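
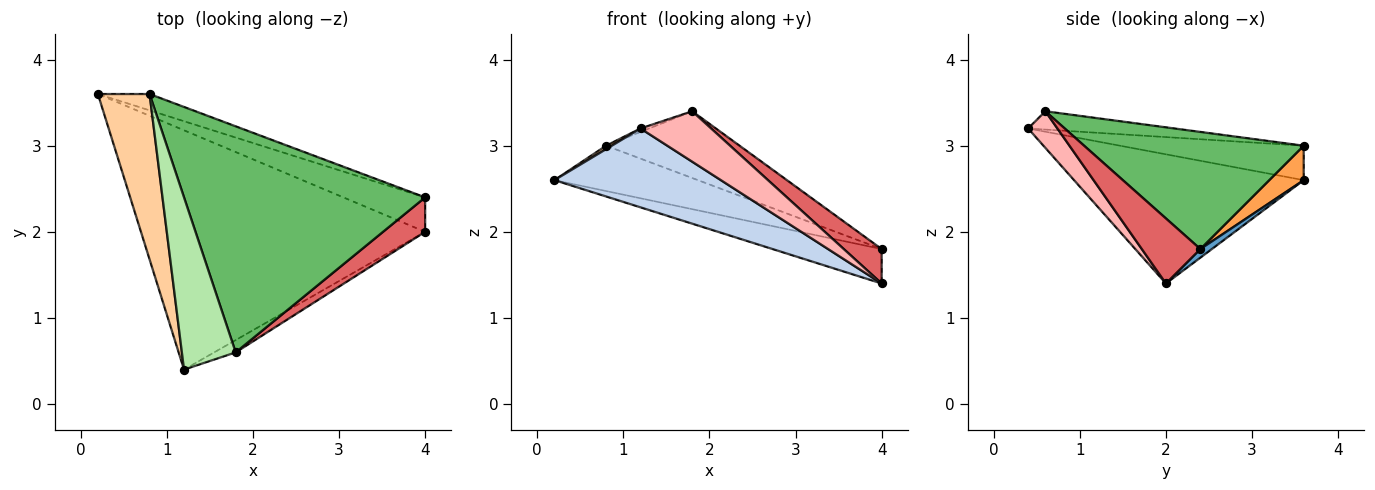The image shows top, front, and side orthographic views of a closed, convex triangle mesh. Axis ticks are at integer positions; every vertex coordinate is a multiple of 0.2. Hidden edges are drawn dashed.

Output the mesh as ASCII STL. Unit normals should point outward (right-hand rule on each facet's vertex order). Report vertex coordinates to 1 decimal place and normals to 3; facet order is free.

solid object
 facet normal 0.074 0.705 -0.705
  outer loop
   vertex 4.0 2.0 1.4
   vertex 0.2 3.6 2.6
   vertex 4.0 2.4 1.8
  endloop
 endfacet
 facet normal -0.396 -0.287 -0.872
  outer loop
   vertex 4.0 2.0 1.4
   vertex 1.2 0.4 3.2
   vertex 0.2 3.6 2.6
  endloop
 endfacet
 facet normal 0.220 0.918 -0.330
  outer loop
   vertex 0.8 3.6 3.0
   vertex 4.0 2.4 1.8
   vertex 0.2 3.6 2.6
  endloop
 endfacet
 facet normal -0.555 -0.017 0.832
  outer loop
   vertex 0.8 3.6 3.0
   vertex 0.2 3.6 2.6
   vertex 1.2 0.4 3.2
  endloop
 endfacet
 facet normal 0.422 0.257 0.869
  outer loop
   vertex 1.8 0.6 3.4
   vertex 4.0 2.4 1.8
   vertex 0.8 3.6 3.0
  endloop
 endfacet
 facet normal -0.322 0.019 0.947
  outer loop
   vertex 1.8 0.6 3.4
   vertex 0.8 3.6 3.0
   vertex 1.2 0.4 3.2
  endloop
 endfacet
 facet normal 0.738 -0.477 0.477
  outer loop
   vertex 1.8 0.6 3.4
   vertex 4.0 2.0 1.4
   vertex 4.0 2.4 1.8
  endloop
 endfacet
 facet normal 0.374 -0.901 -0.220
  outer loop
   vertex 1.8 0.6 3.4
   vertex 1.2 0.4 3.2
   vertex 4.0 2.0 1.4
  endloop
 endfacet
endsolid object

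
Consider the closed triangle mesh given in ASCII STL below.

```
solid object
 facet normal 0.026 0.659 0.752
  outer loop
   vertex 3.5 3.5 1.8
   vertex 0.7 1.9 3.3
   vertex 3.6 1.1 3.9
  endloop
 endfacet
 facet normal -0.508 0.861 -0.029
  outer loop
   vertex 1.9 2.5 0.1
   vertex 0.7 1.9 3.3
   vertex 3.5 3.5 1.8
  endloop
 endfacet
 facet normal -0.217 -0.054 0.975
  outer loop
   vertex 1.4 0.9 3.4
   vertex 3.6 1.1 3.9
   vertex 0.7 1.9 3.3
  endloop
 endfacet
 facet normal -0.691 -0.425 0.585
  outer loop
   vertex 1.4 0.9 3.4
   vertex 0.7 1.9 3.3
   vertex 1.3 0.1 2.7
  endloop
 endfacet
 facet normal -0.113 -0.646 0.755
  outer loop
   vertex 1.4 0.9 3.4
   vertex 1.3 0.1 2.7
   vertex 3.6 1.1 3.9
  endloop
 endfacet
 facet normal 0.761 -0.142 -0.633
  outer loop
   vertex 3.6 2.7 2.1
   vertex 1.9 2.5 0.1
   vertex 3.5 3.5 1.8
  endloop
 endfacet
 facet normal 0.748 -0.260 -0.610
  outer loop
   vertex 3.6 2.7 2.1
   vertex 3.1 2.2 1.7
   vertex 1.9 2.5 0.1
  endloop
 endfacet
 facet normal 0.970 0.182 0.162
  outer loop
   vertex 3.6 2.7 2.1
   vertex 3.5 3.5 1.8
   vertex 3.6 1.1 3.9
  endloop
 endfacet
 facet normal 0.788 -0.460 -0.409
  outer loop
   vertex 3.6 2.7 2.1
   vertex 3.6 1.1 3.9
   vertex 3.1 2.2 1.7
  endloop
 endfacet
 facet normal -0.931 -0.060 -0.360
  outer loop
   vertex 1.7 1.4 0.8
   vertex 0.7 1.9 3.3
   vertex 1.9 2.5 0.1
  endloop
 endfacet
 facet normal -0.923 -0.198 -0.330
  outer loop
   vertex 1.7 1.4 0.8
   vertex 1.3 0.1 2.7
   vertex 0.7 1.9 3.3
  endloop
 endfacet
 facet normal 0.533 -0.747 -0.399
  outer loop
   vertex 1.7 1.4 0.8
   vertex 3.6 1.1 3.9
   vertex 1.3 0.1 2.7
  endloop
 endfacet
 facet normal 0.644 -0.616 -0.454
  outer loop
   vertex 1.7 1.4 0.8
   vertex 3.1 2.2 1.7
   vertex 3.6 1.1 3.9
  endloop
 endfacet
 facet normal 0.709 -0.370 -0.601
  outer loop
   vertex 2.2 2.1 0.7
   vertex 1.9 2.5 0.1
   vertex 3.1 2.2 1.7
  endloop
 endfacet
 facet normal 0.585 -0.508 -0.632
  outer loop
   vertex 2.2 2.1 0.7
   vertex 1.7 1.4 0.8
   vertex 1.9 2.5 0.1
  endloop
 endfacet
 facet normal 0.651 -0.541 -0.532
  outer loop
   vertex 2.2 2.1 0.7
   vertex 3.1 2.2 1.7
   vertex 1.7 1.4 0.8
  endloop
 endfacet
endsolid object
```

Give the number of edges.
24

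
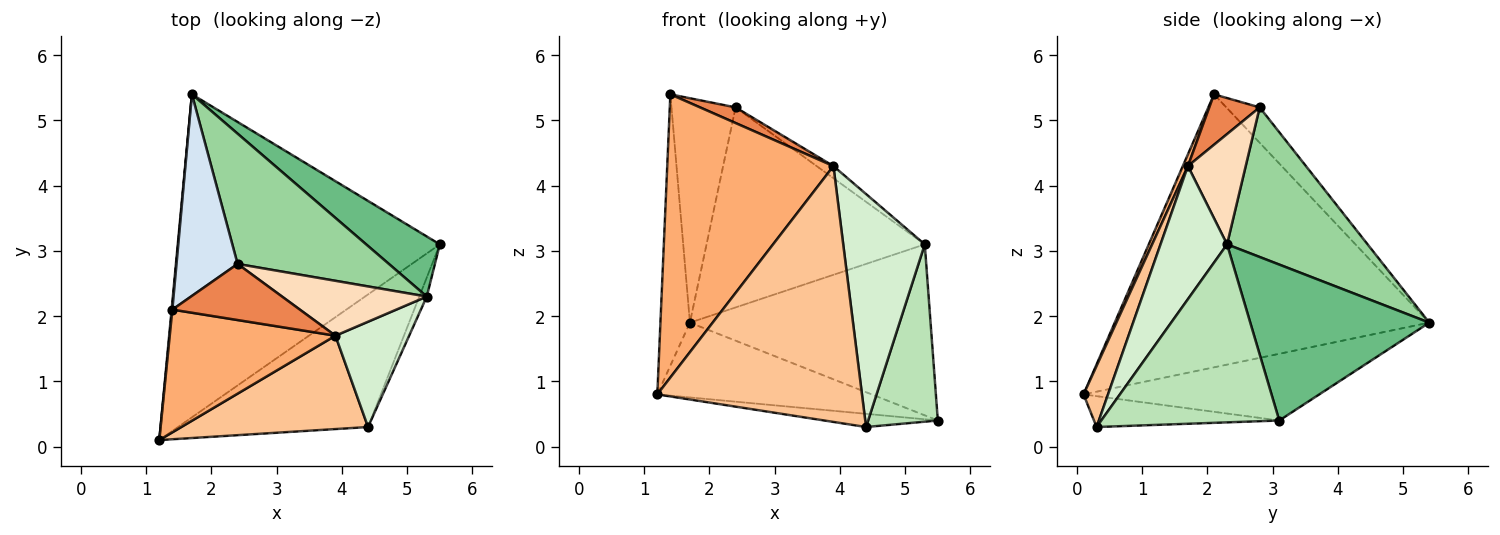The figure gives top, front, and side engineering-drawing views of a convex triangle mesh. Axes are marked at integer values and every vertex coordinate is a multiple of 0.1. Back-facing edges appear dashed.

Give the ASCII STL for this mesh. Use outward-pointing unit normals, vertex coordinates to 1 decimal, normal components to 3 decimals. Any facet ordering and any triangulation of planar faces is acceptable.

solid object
 facet normal -0.241 0.219 -0.946
  outer loop
   vertex 1.7 5.4 1.9
   vertex 5.5 3.1 0.4
   vertex 1.2 0.1 0.8
  endloop
 endfacet
 facet normal -0.996 0.093 0.003
  outer loop
   vertex 1.4 2.1 5.4
   vertex 1.7 5.4 1.9
   vertex 1.2 0.1 0.8
  endloop
 endfacet
 facet normal -0.160 0.098 -0.982
  outer loop
   vertex 4.4 0.3 0.3
   vertex 1.2 0.1 0.8
   vertex 5.5 3.1 0.4
  endloop
 endfacet
 facet normal -0.361 0.694 0.623
  outer loop
   vertex 2.4 2.8 5.2
   vertex 1.7 5.4 1.9
   vertex 1.4 2.1 5.4
  endloop
 endfacet
 facet normal 0.356 -0.251 0.900
  outer loop
   vertex 3.9 1.7 4.3
   vertex 2.4 2.8 5.2
   vertex 1.4 2.1 5.4
  endloop
 endfacet
 facet normal 0.028 -0.917 0.398
  outer loop
   vertex 3.9 1.7 4.3
   vertex 1.4 2.1 5.4
   vertex 1.2 0.1 0.8
  endloop
 endfacet
 facet normal 0.112 -0.934 0.341
  outer loop
   vertex 3.9 1.7 4.3
   vertex 1.2 0.1 0.8
   vertex 4.4 0.3 0.3
  endloop
 endfacet
 facet normal 0.597 0.173 0.783
  outer loop
   vertex 5.3 2.3 3.1
   vertex 2.4 2.8 5.2
   vertex 3.9 1.7 4.3
  endloop
 endfacet
 facet normal 0.575 0.772 0.271
  outer loop
   vertex 5.3 2.3 3.1
   vertex 5.5 3.1 0.4
   vertex 1.7 5.4 1.9
  endloop
 endfacet
 facet normal 0.475 0.737 0.480
  outer loop
   vertex 5.3 2.3 3.1
   vertex 1.7 5.4 1.9
   vertex 2.4 2.8 5.2
  endloop
 endfacet
 facet normal 0.931 -0.364 -0.039
  outer loop
   vertex 5.3 2.3 3.1
   vertex 4.4 0.3 0.3
   vertex 5.5 3.1 0.4
  endloop
 endfacet
 facet normal 0.597 -0.731 0.331
  outer loop
   vertex 5.3 2.3 3.1
   vertex 3.9 1.7 4.3
   vertex 4.4 0.3 0.3
  endloop
 endfacet
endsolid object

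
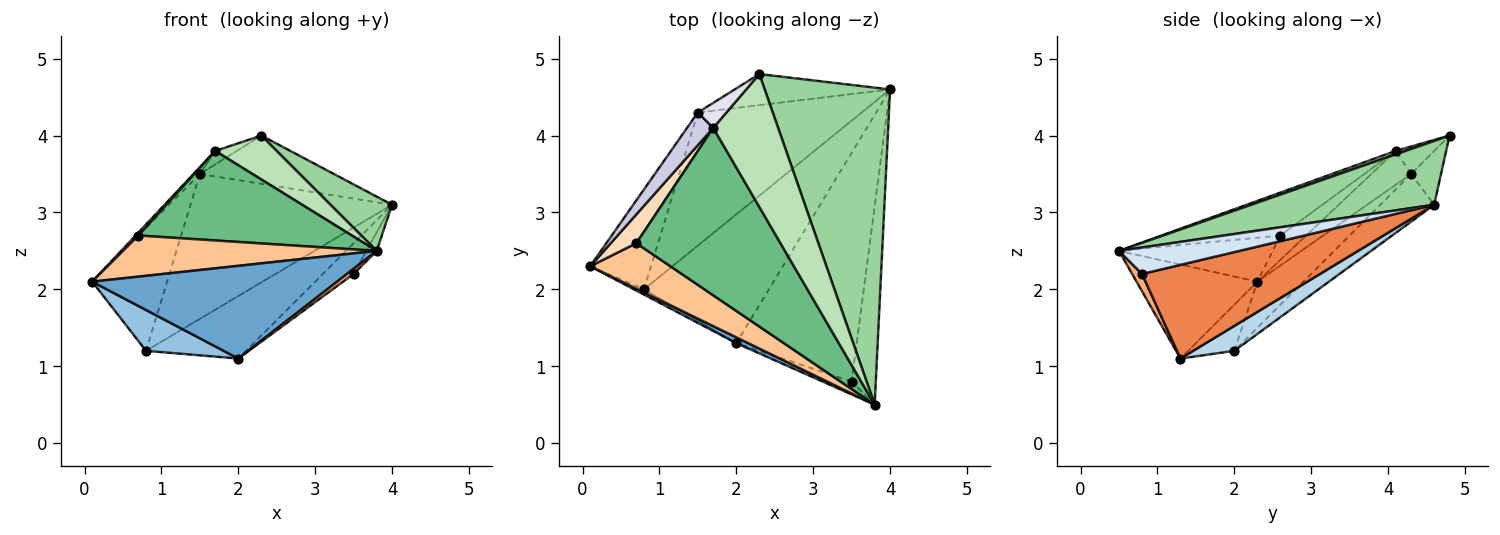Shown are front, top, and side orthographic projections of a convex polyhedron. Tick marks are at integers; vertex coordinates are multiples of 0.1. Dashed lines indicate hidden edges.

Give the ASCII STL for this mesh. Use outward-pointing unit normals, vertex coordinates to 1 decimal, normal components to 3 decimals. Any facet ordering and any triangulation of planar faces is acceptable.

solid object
 facet normal -0.442 -0.895 0.056
  outer loop
   vertex 2.0 1.3 1.1
   vertex 3.8 0.5 2.5
   vertex 0.1 2.3 2.1
  endloop
 endfacet
 facet normal -0.508 -0.855 -0.110
  outer loop
   vertex 0.8 2.0 1.2
   vertex 2.0 1.3 1.1
   vertex 0.1 2.3 2.1
  endloop
 endfacet
 facet normal 0.177 0.430 -0.886
  outer loop
   vertex 0.8 2.0 1.2
   vertex 4.0 4.6 3.1
   vertex 2.0 1.3 1.1
  endloop
 endfacet
 facet normal 0.736 0.063 -0.674
  outer loop
   vertex 3.5 0.8 2.2
   vertex 4.0 4.6 3.1
   vertex 3.8 0.5 2.5
  endloop
 endfacet
 facet normal 0.611 0.106 -0.785
  outer loop
   vertex 3.5 0.8 2.2
   vertex 2.0 1.3 1.1
   vertex 4.0 4.6 3.1
  endloop
 endfacet
 facet normal 0.487 -0.324 -0.811
  outer loop
   vertex 3.5 0.8 2.2
   vertex 3.8 0.5 2.5
   vertex 2.0 1.3 1.1
  endloop
 endfacet
 facet normal -0.377 -0.621 0.687
  outer loop
   vertex 0.7 2.6 2.7
   vertex 0.1 2.3 2.1
   vertex 3.8 0.5 2.5
  endloop
 endfacet
 facet normal -0.687 -0.072 0.723
  outer loop
   vertex 0.7 2.6 2.7
   vertex 1.7 4.1 3.8
   vertex 0.1 2.3 2.1
  endloop
 endfacet
 facet normal -0.254 -0.456 0.853
  outer loop
   vertex 0.7 2.6 2.7
   vertex 3.8 0.5 2.5
   vertex 1.7 4.1 3.8
  endloop
 endfacet
 facet normal 0.449 -0.151 0.881
  outer loop
   vertex 2.3 4.8 4.0
   vertex 3.8 0.5 2.5
   vertex 4.0 4.6 3.1
  endloop
 endfacet
 facet normal 0.050 -0.313 0.948
  outer loop
   vertex 2.3 4.8 4.0
   vertex 1.7 4.1 3.8
   vertex 3.8 0.5 2.5
  endloop
 endfacet
 facet normal -0.193 0.723 -0.664
  outer loop
   vertex 1.5 4.3 3.5
   vertex 4.0 4.6 3.1
   vertex 0.8 2.0 1.2
  endloop
 endfacet
 facet normal -0.184 0.827 -0.532
  outer loop
   vertex 1.5 4.3 3.5
   vertex 2.3 4.8 4.0
   vertex 4.0 4.6 3.1
  endloop
 endfacet
 facet normal -0.431 0.700 -0.569
  outer loop
   vertex 1.5 4.3 3.5
   vertex 0.8 2.0 1.2
   vertex 0.1 2.3 2.1
  endloop
 endfacet
 facet normal -0.785 0.125 0.607
  outer loop
   vertex 1.5 4.3 3.5
   vertex 0.1 2.3 2.1
   vertex 1.7 4.1 3.8
  endloop
 endfacet
 facet normal -0.646 0.362 0.672
  outer loop
   vertex 1.5 4.3 3.5
   vertex 1.7 4.1 3.8
   vertex 2.3 4.8 4.0
  endloop
 endfacet
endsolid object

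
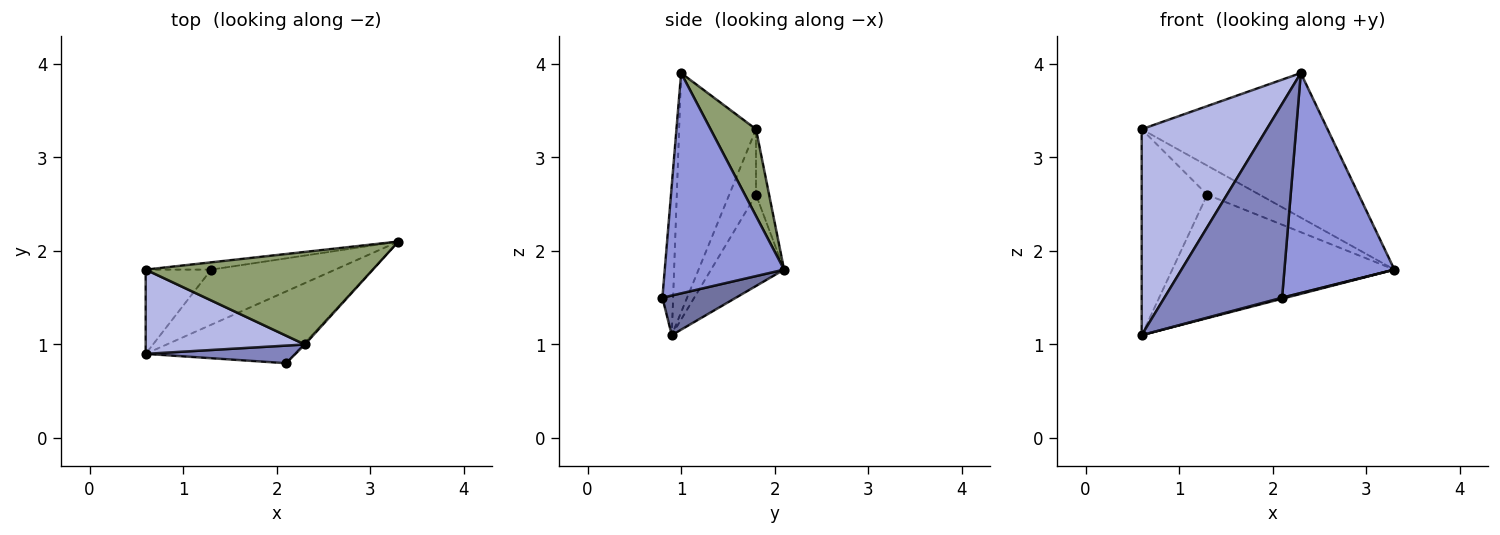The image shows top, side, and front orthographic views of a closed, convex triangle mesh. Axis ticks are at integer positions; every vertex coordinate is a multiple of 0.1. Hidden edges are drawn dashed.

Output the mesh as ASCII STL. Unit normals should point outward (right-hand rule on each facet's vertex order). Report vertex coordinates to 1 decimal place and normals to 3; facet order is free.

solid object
 facet normal 0.257 -0.014 -0.966
  outer loop
   vertex 2.1 0.8 1.5
   vertex 0.6 0.9 1.1
   vertex 3.3 2.1 1.8
  endloop
 endfacet
 facet normal -0.090 -0.992 0.090
  outer loop
   vertex 2.3 1.0 3.9
   vertex 0.6 0.9 1.1
   vertex 2.1 0.8 1.5
  endloop
 endfacet
 facet normal 0.735 -0.678 -0.005
  outer loop
   vertex 2.3 1.0 3.9
   vertex 2.1 0.8 1.5
   vertex 3.3 2.1 1.8
  endloop
 endfacet
 facet normal -0.495 -0.804 0.329
  outer loop
   vertex 0.6 1.8 3.3
   vertex 0.6 0.9 1.1
   vertex 2.3 1.0 3.9
  endloop
 endfacet
 facet normal 0.202 0.825 0.528
  outer loop
   vertex 0.6 1.8 3.3
   vertex 2.3 1.0 3.9
   vertex 3.3 2.1 1.8
  endloop
 endfacet
 facet normal -0.287 0.875 -0.391
  outer loop
   vertex 1.3 1.8 2.6
   vertex 3.3 2.1 1.8
   vertex 0.6 0.9 1.1
  endloop
 endfacet
 facet normal -0.354 0.866 -0.354
  outer loop
   vertex 1.3 1.8 2.6
   vertex 0.6 0.9 1.1
   vertex 0.6 1.8 3.3
  endloop
 endfacet
 facet normal -0.236 0.943 -0.236
  outer loop
   vertex 1.3 1.8 2.6
   vertex 0.6 1.8 3.3
   vertex 3.3 2.1 1.8
  endloop
 endfacet
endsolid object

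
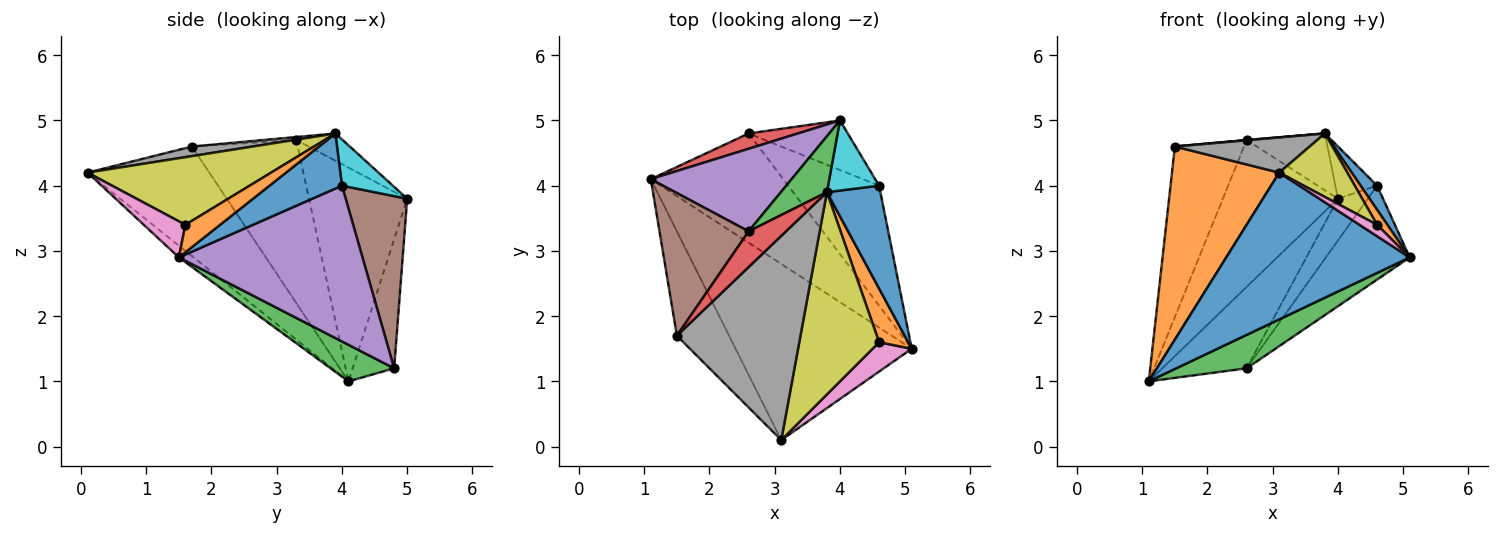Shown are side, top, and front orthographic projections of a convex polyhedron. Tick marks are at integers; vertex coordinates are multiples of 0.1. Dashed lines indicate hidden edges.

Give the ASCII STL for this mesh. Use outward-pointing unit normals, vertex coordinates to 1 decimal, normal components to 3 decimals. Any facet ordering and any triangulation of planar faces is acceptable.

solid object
 facet normal -0.051 -0.639 -0.767
  outer loop
   vertex 3.1 0.1 4.2
   vertex 1.1 4.1 1.0
   vertex 5.1 1.5 2.9
  endloop
 endfacet
 facet normal -0.707 -0.622 -0.336
  outer loop
   vertex 1.5 1.7 4.6
   vertex 1.1 4.1 1.0
   vertex 3.1 0.1 4.2
  endloop
 endfacet
 facet normal 0.255 -0.283 -0.925
  outer loop
   vertex 2.6 4.8 1.2
   vertex 5.1 1.5 2.9
   vertex 1.1 4.1 1.0
  endloop
 endfacet
 facet normal -0.435 0.885 0.166
  outer loop
   vertex 2.6 4.8 1.2
   vertex 1.1 4.1 1.0
   vertex 4.0 5.0 3.8
  endloop
 endfacet
 facet normal 0.803 0.367 -0.469
  outer loop
   vertex 4.6 4.0 4.0
   vertex 5.1 1.5 2.9
   vertex 2.6 4.8 1.2
  endloop
 endfacet
 facet normal 0.799 0.387 -0.460
  outer loop
   vertex 4.6 4.0 4.0
   vertex 2.6 4.8 1.2
   vertex 4.0 5.0 3.8
  endloop
 endfacet
 facet normal 0.652 -0.275 0.707
  outer loop
   vertex 4.6 1.6 3.4
   vertex 3.1 0.1 4.2
   vertex 5.1 1.5 2.9
  endloop
 endfacet
 facet normal 0.076 -0.169 0.983
  outer loop
   vertex 3.8 3.9 4.8
   vertex 1.5 1.7 4.6
   vertex 3.1 0.1 4.2
  endloop
 endfacet
 facet normal 0.629 -0.233 0.742
  outer loop
   vertex 3.8 3.9 4.8
   vertex 3.1 0.1 4.2
   vertex 4.6 1.6 3.4
  endloop
 endfacet
 facet normal 0.588 0.483 0.649
  outer loop
   vertex 3.8 3.9 4.8
   vertex 4.6 4.0 4.0
   vertex 4.0 5.0 3.8
  endloop
 endfacet
 facet normal 0.708 -0.161 0.688
  outer loop
   vertex 3.8 3.9 4.8
   vertex 5.1 1.5 2.9
   vertex 4.6 4.0 4.0
  endloop
 endfacet
 facet normal 0.673 -0.200 0.713
  outer loop
   vertex 3.8 3.9 4.8
   vertex 4.6 1.6 3.4
   vertex 5.1 1.5 2.9
  endloop
 endfacet
 facet normal -0.383 0.658 0.648
  outer loop
   vertex 2.6 3.3 4.7
   vertex 3.8 3.9 4.8
   vertex 4.0 5.0 3.8
  endloop
 endfacet
 facet normal -0.079 -0.008 0.997
  outer loop
   vertex 2.6 3.3 4.7
   vertex 1.5 1.7 4.6
   vertex 3.8 3.9 4.8
  endloop
 endfacet
 facet normal -0.597 0.700 0.393
  outer loop
   vertex 2.6 3.3 4.7
   vertex 4.0 5.0 3.8
   vertex 1.1 4.1 1.0
  endloop
 endfacet
 facet normal -0.761 0.497 0.416
  outer loop
   vertex 2.6 3.3 4.7
   vertex 1.1 4.1 1.0
   vertex 1.5 1.7 4.6
  endloop
 endfacet
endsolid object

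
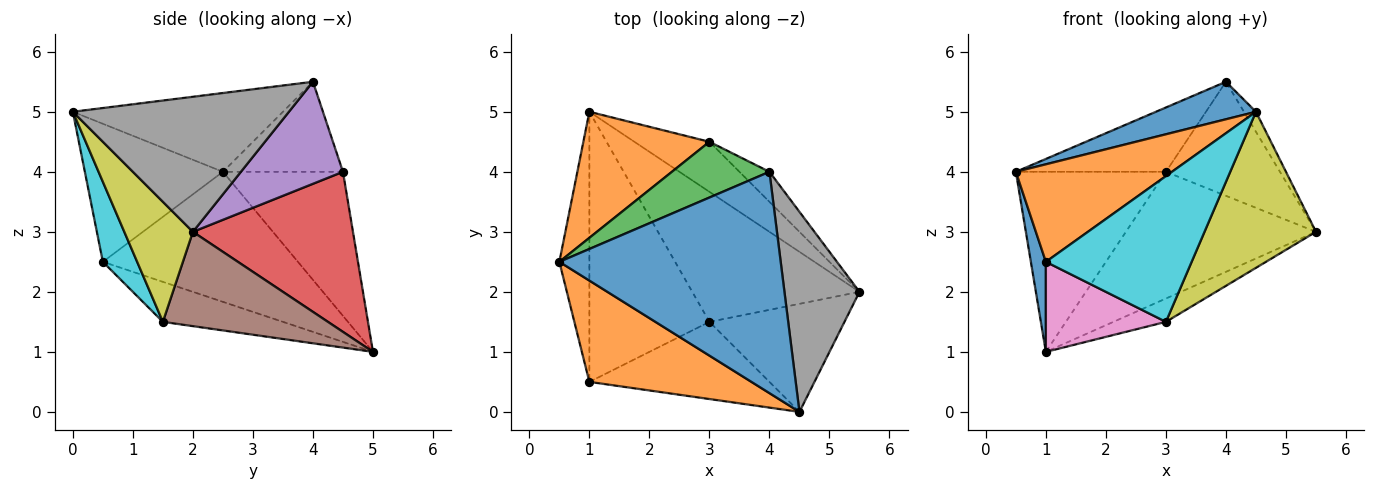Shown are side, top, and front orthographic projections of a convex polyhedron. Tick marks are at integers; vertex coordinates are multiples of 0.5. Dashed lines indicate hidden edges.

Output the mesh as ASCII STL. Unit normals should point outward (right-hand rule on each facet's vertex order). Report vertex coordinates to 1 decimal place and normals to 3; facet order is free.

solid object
 facet normal -0.972 -0.075 -0.224
  outer loop
   vertex 1.0 0.5 2.5
   vertex 0.5 2.5 4.0
   vertex 1.0 5.0 1.0
  endloop
 endfacet
 facet normal -0.548 0.685 0.480
  outer loop
   vertex 3.0 4.5 4.0
   vertex 1.0 5.0 1.0
   vertex 0.5 2.5 4.0
  endloop
 endfacet
 facet normal -0.517 0.647 0.560
  outer loop
   vertex 3.0 4.5 4.0
   vertex 0.5 2.5 4.0
   vertex 4.0 4.0 5.5
  endloop
 endfacet
 facet normal 0.617 0.732 -0.289
  outer loop
   vertex 3.0 4.5 4.0
   vertex 5.5 2.0 3.0
   vertex 1.0 5.0 1.0
  endloop
 endfacet
 facet normal 0.654 0.731 -0.192
  outer loop
   vertex 3.0 4.5 4.0
   vertex 4.0 4.0 5.5
   vertex 5.5 2.0 3.0
  endloop
 endfacet
 facet normal 0.485 0.154 -0.861
  outer loop
   vertex 3.0 1.5 1.5
   vertex 1.0 5.0 1.0
   vertex 5.5 2.0 3.0
  endloop
 endfacet
 facet normal -0.302 -0.302 -0.905
  outer loop
   vertex 3.0 1.5 1.5
   vertex 1.0 0.5 2.5
   vertex 1.0 5.0 1.0
  endloop
 endfacet
 facet normal 0.873 0.049 0.485
  outer loop
   vertex 4.5 0.0 5.0
   vertex 5.5 2.0 3.0
   vertex 4.0 4.0 5.5
  endloop
 endfacet
 facet normal 0.451 -0.734 -0.508
  outer loop
   vertex 4.5 0.0 5.0
   vertex 3.0 1.5 1.5
   vertex 5.5 2.0 3.0
  endloop
 endfacet
 facet normal 0.204 -0.865 -0.458
  outer loop
   vertex 4.5 0.0 5.0
   vertex 1.0 0.5 2.5
   vertex 3.0 1.5 1.5
  endloop
 endfacet
 facet normal -0.331 -0.158 0.930
  outer loop
   vertex 4.5 0.0 5.0
   vertex 4.0 4.0 5.5
   vertex 0.5 2.5 4.0
  endloop
 endfacet
 facet normal -0.523 -0.591 0.614
  outer loop
   vertex 4.5 0.0 5.0
   vertex 0.5 2.5 4.0
   vertex 1.0 0.5 2.5
  endloop
 endfacet
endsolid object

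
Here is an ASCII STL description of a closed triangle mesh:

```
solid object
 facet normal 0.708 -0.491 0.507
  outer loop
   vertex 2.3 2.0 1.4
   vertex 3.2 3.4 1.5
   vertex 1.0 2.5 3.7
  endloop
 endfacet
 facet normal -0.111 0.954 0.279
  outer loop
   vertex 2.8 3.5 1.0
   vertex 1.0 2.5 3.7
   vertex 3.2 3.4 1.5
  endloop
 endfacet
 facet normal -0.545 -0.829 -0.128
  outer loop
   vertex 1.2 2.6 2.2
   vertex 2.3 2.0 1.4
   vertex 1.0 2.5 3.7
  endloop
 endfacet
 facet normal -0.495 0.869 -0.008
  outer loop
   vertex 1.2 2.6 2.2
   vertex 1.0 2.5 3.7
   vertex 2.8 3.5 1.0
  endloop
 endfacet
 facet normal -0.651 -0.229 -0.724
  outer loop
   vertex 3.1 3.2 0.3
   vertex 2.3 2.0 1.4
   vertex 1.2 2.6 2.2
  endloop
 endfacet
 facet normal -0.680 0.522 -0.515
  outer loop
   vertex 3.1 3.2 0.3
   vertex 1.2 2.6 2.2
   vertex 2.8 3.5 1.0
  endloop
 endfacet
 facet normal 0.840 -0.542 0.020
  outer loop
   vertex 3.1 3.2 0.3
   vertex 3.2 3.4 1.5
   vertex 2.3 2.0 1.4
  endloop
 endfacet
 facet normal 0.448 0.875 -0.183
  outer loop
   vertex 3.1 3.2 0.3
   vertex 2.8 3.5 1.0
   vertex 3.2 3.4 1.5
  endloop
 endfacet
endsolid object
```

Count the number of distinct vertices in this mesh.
6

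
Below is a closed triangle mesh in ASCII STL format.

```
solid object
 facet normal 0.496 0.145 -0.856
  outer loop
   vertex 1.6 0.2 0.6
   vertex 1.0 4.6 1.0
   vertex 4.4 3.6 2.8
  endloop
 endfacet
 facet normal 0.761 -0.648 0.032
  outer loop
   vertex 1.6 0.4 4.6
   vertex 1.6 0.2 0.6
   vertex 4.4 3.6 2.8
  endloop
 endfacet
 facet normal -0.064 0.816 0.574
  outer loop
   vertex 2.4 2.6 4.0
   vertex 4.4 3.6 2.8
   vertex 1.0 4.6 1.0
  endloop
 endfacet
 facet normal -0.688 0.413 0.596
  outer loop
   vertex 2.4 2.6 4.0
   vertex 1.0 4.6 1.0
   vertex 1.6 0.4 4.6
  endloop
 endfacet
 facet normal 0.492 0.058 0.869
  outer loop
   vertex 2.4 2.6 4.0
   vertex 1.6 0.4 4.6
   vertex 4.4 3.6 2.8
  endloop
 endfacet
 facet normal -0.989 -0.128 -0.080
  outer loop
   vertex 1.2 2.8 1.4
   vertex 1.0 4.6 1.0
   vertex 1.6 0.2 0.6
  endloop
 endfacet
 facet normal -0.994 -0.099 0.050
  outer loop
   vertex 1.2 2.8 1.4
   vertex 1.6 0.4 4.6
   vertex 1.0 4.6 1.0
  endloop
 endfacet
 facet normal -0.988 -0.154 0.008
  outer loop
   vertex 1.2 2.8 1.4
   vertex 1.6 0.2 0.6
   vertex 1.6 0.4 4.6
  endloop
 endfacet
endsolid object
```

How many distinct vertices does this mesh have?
6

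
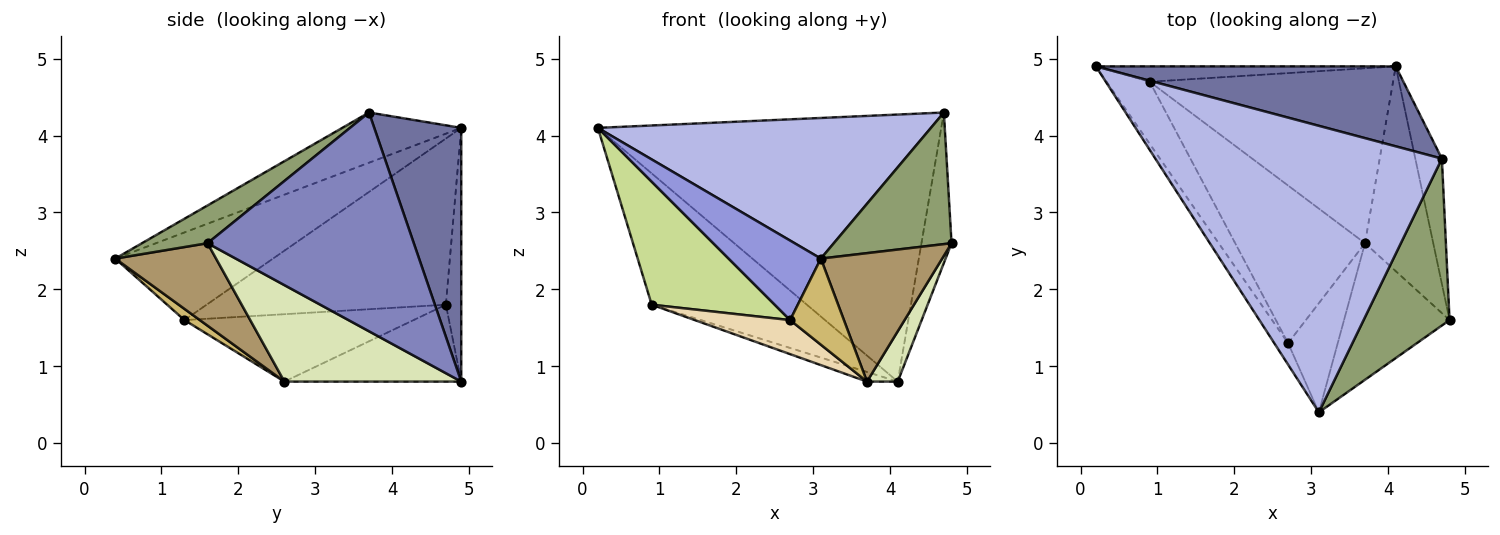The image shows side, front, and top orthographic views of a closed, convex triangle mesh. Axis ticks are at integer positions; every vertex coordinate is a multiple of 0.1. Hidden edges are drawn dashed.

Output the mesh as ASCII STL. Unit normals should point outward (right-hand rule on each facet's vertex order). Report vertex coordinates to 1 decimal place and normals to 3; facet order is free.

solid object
 facet normal 0.236 0.931 0.279
  outer loop
   vertex 4.7 3.7 4.3
   vertex 4.1 4.9 0.8
   vertex 0.2 4.9 4.1
  endloop
 endfacet
 facet normal 0.982 0.143 -0.119
  outer loop
   vertex 4.7 3.7 4.3
   vertex 4.8 1.6 2.6
   vertex 4.1 4.9 0.8
  endloop
 endfacet
 facet normal -0.855 -0.500 -0.135
  outer loop
   vertex 3.1 0.4 2.4
   vertex 0.2 4.9 4.1
   vertex 2.7 1.3 1.6
  endloop
 endfacet
 facet normal -0.155 -0.435 0.887
  outer loop
   vertex 3.1 0.4 2.4
   vertex 4.7 3.7 4.3
   vertex 0.2 4.9 4.1
  endloop
 endfacet
 facet normal 0.326 -0.585 0.742
  outer loop
   vertex 3.1 0.4 2.4
   vertex 4.8 1.6 2.6
   vertex 4.7 3.7 4.3
  endloop
 endfacet
 facet normal -0.098 0.988 -0.116
  outer loop
   vertex 0.9 4.7 1.8
   vertex 0.2 4.9 4.1
   vertex 4.1 4.9 0.8
  endloop
 endfacet
 facet normal -0.867 -0.446 -0.225
  outer loop
   vertex 0.9 4.7 1.8
   vertex 2.7 1.3 1.6
   vertex 0.2 4.9 4.1
  endloop
 endfacet
 facet normal 0.808 -0.141 -0.572
  outer loop
   vertex 3.7 2.6 0.8
   vertex 4.1 4.9 0.8
   vertex 4.8 1.6 2.6
  endloop
 endfacet
 facet normal 0.495 -0.595 -0.633
  outer loop
   vertex 3.7 2.6 0.8
   vertex 4.8 1.6 2.6
   vertex 3.1 0.4 2.4
  endloop
 endfacet
 facet normal 0.174 -0.610 -0.773
  outer loop
   vertex 3.7 2.6 0.8
   vertex 3.1 0.4 2.4
   vertex 2.7 1.3 1.6
  endloop
 endfacet
 facet normal -0.301 0.052 -0.952
  outer loop
   vertex 3.7 2.6 0.8
   vertex 0.9 4.7 1.8
   vertex 4.1 4.9 0.8
  endloop
 endfacet
 facet normal -0.453 -0.188 -0.872
  outer loop
   vertex 3.7 2.6 0.8
   vertex 2.7 1.3 1.6
   vertex 0.9 4.7 1.8
  endloop
 endfacet
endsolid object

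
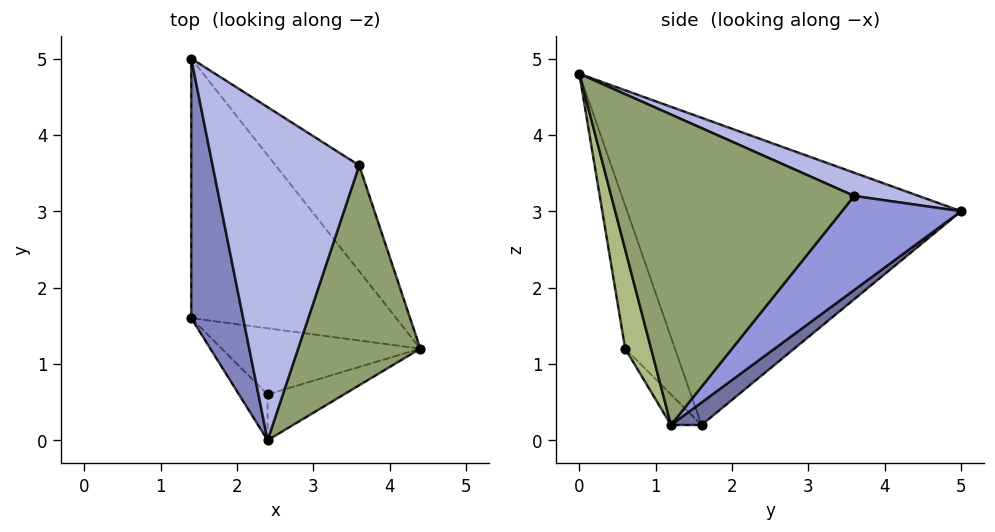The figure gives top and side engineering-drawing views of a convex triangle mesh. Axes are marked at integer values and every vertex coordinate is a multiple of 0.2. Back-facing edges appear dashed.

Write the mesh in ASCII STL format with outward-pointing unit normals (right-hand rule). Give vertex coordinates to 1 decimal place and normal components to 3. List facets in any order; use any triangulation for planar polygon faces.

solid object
 facet normal 0.084 0.633 -0.769
  outer loop
   vertex 1.4 1.6 0.2
   vertex 1.4 5.0 3.0
   vertex 4.4 1.2 0.2
  endloop
 endfacet
 facet normal -0.977 -0.136 0.165
  outer loop
   vertex 1.4 1.6 0.2
   vertex 2.4 0.0 4.8
   vertex 1.4 5.0 3.0
  endloop
 endfacet
 facet normal 0.508 0.734 -0.451
  outer loop
   vertex 3.6 3.6 3.2
   vertex 4.4 1.2 0.2
   vertex 1.4 5.0 3.0
  endloop
 endfacet
 facet normal 0.146 0.361 0.921
  outer loop
   vertex 3.6 3.6 3.2
   vertex 1.4 5.0 3.0
   vertex 2.4 0.0 4.8
  endloop
 endfacet
 facet normal 0.921 -0.146 0.362
  outer loop
   vertex 3.6 3.6 3.2
   vertex 2.4 0.0 4.8
   vertex 4.4 1.2 0.2
  endloop
 endfacet
 facet normal 0.209 -0.965 -0.161
  outer loop
   vertex 2.4 0.6 1.2
   vertex 4.4 1.2 0.2
   vertex 2.4 0.0 4.8
  endloop
 endfacet
 facet normal -0.100 -0.752 -0.652
  outer loop
   vertex 2.4 0.6 1.2
   vertex 1.4 1.6 0.2
   vertex 4.4 1.2 0.2
  endloop
 endfacet
 facet normal -0.635 -0.762 -0.127
  outer loop
   vertex 2.4 0.6 1.2
   vertex 2.4 0.0 4.8
   vertex 1.4 1.6 0.2
  endloop
 endfacet
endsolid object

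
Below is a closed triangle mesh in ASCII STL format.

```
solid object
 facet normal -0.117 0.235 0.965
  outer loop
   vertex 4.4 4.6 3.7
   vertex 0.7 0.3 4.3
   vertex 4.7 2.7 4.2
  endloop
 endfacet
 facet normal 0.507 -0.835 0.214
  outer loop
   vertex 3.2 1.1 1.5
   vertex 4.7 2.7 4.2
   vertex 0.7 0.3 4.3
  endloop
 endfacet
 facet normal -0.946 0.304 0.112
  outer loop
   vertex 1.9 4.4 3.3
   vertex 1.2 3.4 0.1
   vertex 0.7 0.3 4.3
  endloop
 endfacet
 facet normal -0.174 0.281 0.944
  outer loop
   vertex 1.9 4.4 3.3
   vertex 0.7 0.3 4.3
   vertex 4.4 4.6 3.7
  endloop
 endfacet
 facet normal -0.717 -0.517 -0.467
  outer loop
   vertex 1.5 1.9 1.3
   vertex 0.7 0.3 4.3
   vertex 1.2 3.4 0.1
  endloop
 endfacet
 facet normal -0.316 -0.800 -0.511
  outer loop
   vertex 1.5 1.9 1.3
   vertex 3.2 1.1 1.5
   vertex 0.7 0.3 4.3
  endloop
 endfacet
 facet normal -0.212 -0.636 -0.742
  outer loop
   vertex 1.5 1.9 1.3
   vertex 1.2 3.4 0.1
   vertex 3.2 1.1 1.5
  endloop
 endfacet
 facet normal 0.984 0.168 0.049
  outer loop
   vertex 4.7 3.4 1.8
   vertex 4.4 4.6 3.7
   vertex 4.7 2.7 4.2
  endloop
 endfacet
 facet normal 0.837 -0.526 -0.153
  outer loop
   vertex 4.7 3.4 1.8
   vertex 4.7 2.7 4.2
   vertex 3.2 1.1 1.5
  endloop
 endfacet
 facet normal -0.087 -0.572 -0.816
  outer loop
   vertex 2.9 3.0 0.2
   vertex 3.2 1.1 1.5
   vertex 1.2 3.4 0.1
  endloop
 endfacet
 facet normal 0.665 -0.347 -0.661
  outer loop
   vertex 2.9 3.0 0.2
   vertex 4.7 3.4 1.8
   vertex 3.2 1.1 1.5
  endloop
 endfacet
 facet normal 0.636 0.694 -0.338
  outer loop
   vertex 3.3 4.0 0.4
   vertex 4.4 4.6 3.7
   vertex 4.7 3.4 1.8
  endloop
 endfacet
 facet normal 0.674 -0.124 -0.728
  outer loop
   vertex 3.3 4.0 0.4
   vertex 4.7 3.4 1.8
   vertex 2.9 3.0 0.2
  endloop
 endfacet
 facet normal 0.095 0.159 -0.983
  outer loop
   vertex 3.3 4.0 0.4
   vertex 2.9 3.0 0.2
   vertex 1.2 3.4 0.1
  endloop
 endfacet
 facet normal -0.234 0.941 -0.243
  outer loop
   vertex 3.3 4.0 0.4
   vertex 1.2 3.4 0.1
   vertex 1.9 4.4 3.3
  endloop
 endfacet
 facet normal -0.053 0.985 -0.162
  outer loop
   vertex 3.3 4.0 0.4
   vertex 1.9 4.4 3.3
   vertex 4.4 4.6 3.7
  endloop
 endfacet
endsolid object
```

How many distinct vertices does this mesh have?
10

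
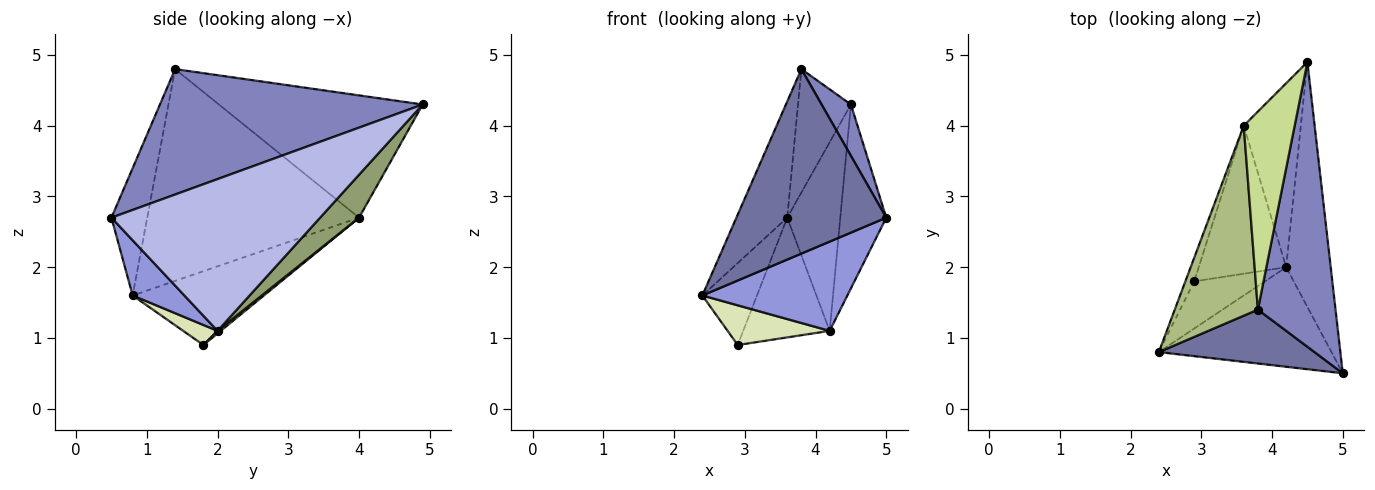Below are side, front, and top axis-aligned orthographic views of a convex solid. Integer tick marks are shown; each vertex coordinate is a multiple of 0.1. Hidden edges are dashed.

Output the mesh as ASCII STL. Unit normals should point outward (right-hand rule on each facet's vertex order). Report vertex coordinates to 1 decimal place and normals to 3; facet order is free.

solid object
 facet normal -0.224 -0.936 0.273
  outer loop
   vertex 3.8 1.4 4.8
   vertex 2.4 0.8 1.6
   vertex 5.0 0.5 2.7
  endloop
 endfacet
 facet normal 0.846 -0.094 0.524
  outer loop
   vertex 3.8 1.4 4.8
   vertex 5.0 0.5 2.7
   vertex 4.5 4.9 4.3
  endloop
 endfacet
 facet normal 0.232 -0.649 -0.724
  outer loop
   vertex 4.2 2.0 1.1
   vertex 5.0 0.5 2.7
   vertex 2.4 0.8 1.6
  endloop
 endfacet
 facet normal 0.939 0.207 -0.275
  outer loop
   vertex 4.2 2.0 1.1
   vertex 4.5 4.9 4.3
   vertex 5.0 0.5 2.7
  endloop
 endfacet
 facet normal 0.465 0.634 -0.618
  outer loop
   vertex 3.6 4.0 2.7
   vertex 4.5 4.9 4.3
   vertex 4.2 2.0 1.1
  endloop
 endfacet
 facet normal -0.908 0.218 0.357
  outer loop
   vertex 3.6 4.0 2.7
   vertex 2.4 0.8 1.6
   vertex 3.8 1.4 4.8
  endloop
 endfacet
 facet normal -0.898 0.233 0.374
  outer loop
   vertex 3.6 4.0 2.7
   vertex 3.8 1.4 4.8
   vertex 4.5 4.9 4.3
  endloop
 endfacet
 facet normal 0.212 -0.629 -0.748
  outer loop
   vertex 2.9 1.8 0.9
   vertex 4.2 2.0 1.1
   vertex 2.4 0.8 1.6
  endloop
 endfacet
 facet normal -0.918 0.382 -0.110
  outer loop
   vertex 2.9 1.8 0.9
   vertex 2.4 0.8 1.6
   vertex 3.6 4.0 2.7
  endloop
 endfacet
 facet normal 0.023 0.629 -0.777
  outer loop
   vertex 2.9 1.8 0.9
   vertex 3.6 4.0 2.7
   vertex 4.2 2.0 1.1
  endloop
 endfacet
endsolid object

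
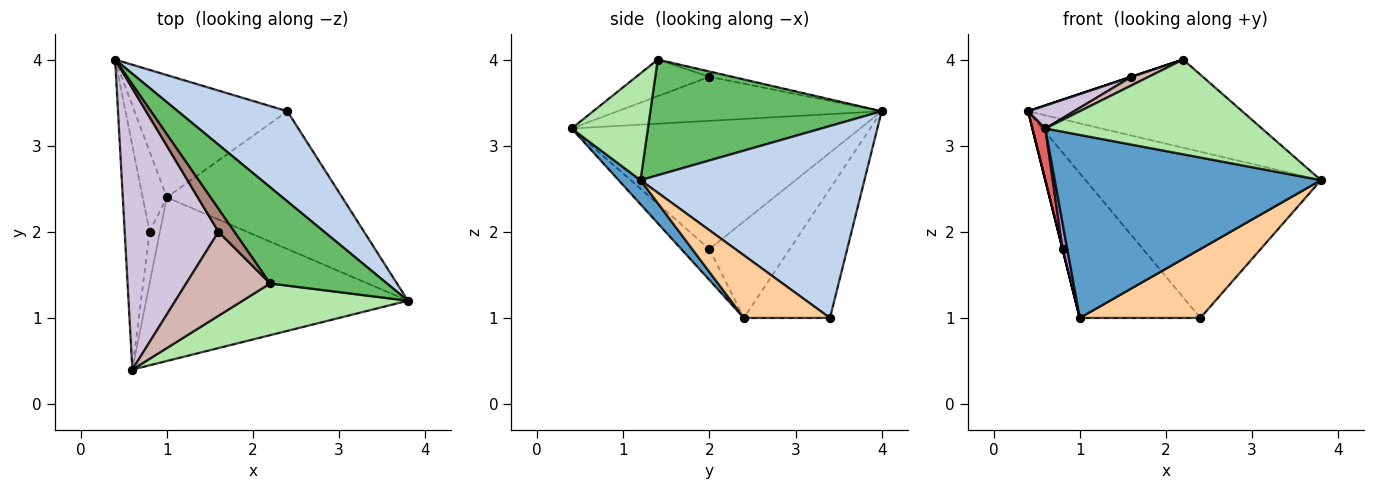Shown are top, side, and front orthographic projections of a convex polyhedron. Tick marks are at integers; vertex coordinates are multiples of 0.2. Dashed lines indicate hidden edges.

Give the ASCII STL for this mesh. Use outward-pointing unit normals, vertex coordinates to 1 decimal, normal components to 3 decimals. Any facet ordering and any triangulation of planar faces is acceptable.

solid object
 facet normal 0.061 -0.744 -0.665
  outer loop
   vertex 1.0 2.4 1.0
   vertex 3.8 1.2 2.6
   vertex 0.6 0.4 3.2
  endloop
 endfacet
 facet normal 0.641 0.674 0.366
  outer loop
   vertex 2.4 3.4 1.0
   vertex 0.4 4.0 3.4
   vertex 3.8 1.2 2.6
  endloop
 endfacet
 facet normal -0.479 0.670 -0.567
  outer loop
   vertex 2.4 3.4 1.0
   vertex 1.0 2.4 1.0
   vertex 0.4 4.0 3.4
  endloop
 endfacet
 facet normal 0.304 -0.426 -0.852
  outer loop
   vertex 2.4 3.4 1.0
   vertex 3.8 1.2 2.6
   vertex 1.0 2.4 1.0
  endloop
 endfacet
 facet normal 0.589 0.546 0.596
  outer loop
   vertex 2.2 1.4 4.0
   vertex 3.8 1.2 2.6
   vertex 0.4 4.0 3.4
  endloop
 endfacet
 facet normal 0.295 -0.839 0.457
  outer loop
   vertex 2.2 1.4 4.0
   vertex 0.6 0.4 3.2
   vertex 3.8 1.2 2.6
  endloop
 endfacet
 facet normal -0.981 -0.044 -0.190
  outer loop
   vertex 0.8 2.0 1.8
   vertex 0.6 0.4 3.2
   vertex 0.4 4.0 3.4
  endloop
 endfacet
 facet normal -0.970 0.000 -0.243
  outer loop
   vertex 0.8 2.0 1.8
   vertex 0.4 4.0 3.4
   vertex 1.0 2.4 1.0
  endloop
 endfacet
 facet normal -0.937 -0.156 -0.312
  outer loop
   vertex 0.8 2.0 1.8
   vertex 1.0 2.4 1.0
   vertex 0.6 0.4 3.2
  endloop
 endfacet
 facet normal -0.424 -0.074 0.903
  outer loop
   vertex 1.6 2.0 3.8
   vertex 0.4 4.0 3.4
   vertex 0.6 0.4 3.2
  endloop
 endfacet
 facet normal -0.316 0.000 0.949
  outer loop
   vertex 1.6 2.0 3.8
   vertex 2.2 1.4 4.0
   vertex 0.4 4.0 3.4
  endloop
 endfacet
 facet normal -0.398 -0.094 0.913
  outer loop
   vertex 1.6 2.0 3.8
   vertex 0.6 0.4 3.2
   vertex 2.2 1.4 4.0
  endloop
 endfacet
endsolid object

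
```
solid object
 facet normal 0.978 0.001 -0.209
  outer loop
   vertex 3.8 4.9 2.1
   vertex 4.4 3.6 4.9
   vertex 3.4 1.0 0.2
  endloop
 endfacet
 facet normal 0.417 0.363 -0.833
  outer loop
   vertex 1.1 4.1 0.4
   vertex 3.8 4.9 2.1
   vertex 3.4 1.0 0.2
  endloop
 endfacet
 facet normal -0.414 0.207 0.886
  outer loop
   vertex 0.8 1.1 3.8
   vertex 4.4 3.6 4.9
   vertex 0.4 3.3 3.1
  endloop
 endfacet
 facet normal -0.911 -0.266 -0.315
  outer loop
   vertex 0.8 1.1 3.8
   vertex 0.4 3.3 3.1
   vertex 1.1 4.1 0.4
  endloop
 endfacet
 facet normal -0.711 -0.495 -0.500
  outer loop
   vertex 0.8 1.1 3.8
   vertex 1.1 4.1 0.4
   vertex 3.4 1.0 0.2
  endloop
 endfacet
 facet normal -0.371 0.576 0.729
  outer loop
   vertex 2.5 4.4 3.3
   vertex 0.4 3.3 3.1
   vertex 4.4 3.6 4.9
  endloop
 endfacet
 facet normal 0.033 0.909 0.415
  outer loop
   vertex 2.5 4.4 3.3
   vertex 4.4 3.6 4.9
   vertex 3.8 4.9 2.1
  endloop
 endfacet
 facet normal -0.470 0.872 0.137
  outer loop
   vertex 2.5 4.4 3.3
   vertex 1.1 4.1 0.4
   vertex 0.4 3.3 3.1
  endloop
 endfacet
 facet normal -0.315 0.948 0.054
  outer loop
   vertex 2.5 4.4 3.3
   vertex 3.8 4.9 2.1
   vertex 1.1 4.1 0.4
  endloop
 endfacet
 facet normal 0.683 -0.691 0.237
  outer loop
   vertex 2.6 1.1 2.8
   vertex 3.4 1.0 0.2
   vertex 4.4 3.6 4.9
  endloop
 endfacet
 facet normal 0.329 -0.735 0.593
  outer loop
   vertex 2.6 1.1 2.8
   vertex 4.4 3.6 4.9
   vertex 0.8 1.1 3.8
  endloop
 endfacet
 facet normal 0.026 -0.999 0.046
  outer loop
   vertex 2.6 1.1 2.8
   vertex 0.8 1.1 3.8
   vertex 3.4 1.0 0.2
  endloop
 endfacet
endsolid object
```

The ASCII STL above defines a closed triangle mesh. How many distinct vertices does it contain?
8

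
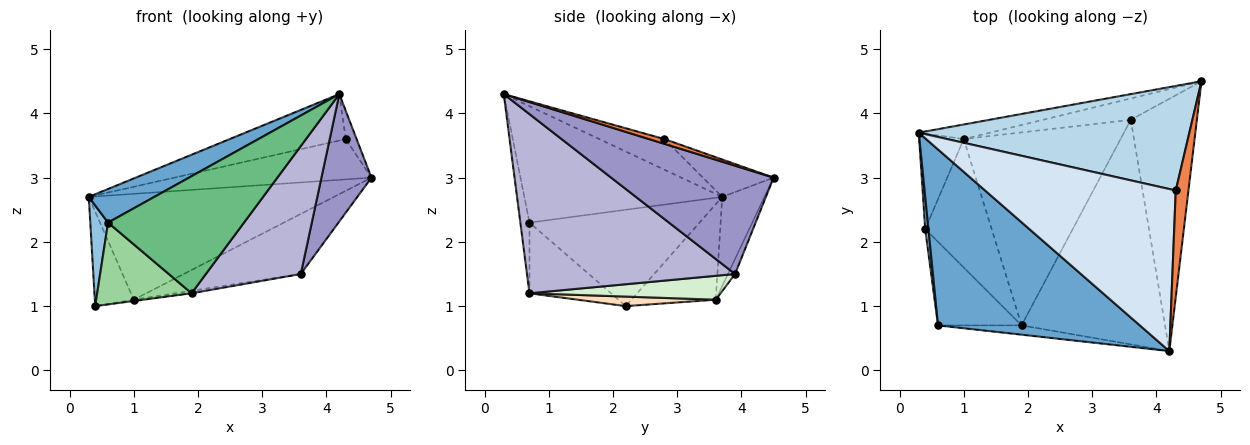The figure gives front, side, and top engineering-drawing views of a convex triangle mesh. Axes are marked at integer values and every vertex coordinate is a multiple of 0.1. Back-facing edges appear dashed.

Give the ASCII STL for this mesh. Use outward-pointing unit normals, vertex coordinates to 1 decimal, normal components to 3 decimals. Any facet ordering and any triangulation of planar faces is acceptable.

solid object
 facet normal -0.493 -0.163 0.855
  outer loop
   vertex 0.6 0.7 2.3
   vertex 4.2 0.3 4.3
   vertex 0.3 3.7 2.7
  endloop
 endfacet
 facet normal -0.994 -0.104 0.033
  outer loop
   vertex 0.6 0.7 2.3
   vertex 0.3 3.7 2.7
   vertex 0.4 2.2 1.0
  endloop
 endfacet
 facet normal -0.128 0.357 0.925
  outer loop
   vertex 4.3 2.8 3.6
   vertex 4.7 4.5 3.0
   vertex 0.3 3.7 2.7
  endloop
 endfacet
 facet normal -0.153 0.272 0.950
  outer loop
   vertex 4.3 2.8 3.6
   vertex 0.3 3.7 2.7
   vertex 4.2 0.3 4.3
  endloop
 endfacet
 facet normal 0.340 0.241 0.909
  outer loop
   vertex 4.3 2.8 3.6
   vertex 4.2 0.3 4.3
   vertex 4.7 4.5 3.0
  endloop
 endfacet
 facet normal -0.168 0.976 -0.135
  outer loop
   vertex 1.0 3.6 1.1
   vertex 0.3 3.7 2.7
   vertex 4.7 4.5 3.0
  endloop
 endfacet
 facet normal -0.836 0.386 -0.390
  outer loop
   vertex 1.0 3.6 1.1
   vertex 0.4 2.2 1.0
   vertex 0.3 3.7 2.7
  endloop
 endfacet
 facet normal 0.142 0.010 -0.990
  outer loop
   vertex 1.9 0.7 1.2
   vertex 0.4 2.2 1.0
   vertex 1.0 3.6 1.1
  endloop
 endfacet
 facet normal -0.067 -0.995 -0.079
  outer loop
   vertex 1.9 0.7 1.2
   vertex 4.2 0.3 4.3
   vertex 0.6 0.7 2.3
  endloop
 endfacet
 facet normal -0.517 -0.599 -0.611
  outer loop
   vertex 1.9 0.7 1.2
   vertex 0.6 0.7 2.3
   vertex 0.4 2.2 1.0
  endloop
 endfacet
 facet normal -0.057 0.941 -0.334
  outer loop
   vertex 3.6 3.9 1.5
   vertex 1.0 3.6 1.1
   vertex 4.7 4.5 3.0
  endloop
 endfacet
 facet normal 0.151 0.013 -0.989
  outer loop
   vertex 3.6 3.9 1.5
   vertex 1.9 0.7 1.2
   vertex 1.0 3.6 1.1
  endloop
 endfacet
 facet normal 0.826 -0.254 -0.504
  outer loop
   vertex 3.6 3.9 1.5
   vertex 4.7 4.5 3.0
   vertex 4.2 0.3 4.3
  endloop
 endfacet
 facet normal 0.735 -0.335 -0.589
  outer loop
   vertex 3.6 3.9 1.5
   vertex 4.2 0.3 4.3
   vertex 1.9 0.7 1.2
  endloop
 endfacet
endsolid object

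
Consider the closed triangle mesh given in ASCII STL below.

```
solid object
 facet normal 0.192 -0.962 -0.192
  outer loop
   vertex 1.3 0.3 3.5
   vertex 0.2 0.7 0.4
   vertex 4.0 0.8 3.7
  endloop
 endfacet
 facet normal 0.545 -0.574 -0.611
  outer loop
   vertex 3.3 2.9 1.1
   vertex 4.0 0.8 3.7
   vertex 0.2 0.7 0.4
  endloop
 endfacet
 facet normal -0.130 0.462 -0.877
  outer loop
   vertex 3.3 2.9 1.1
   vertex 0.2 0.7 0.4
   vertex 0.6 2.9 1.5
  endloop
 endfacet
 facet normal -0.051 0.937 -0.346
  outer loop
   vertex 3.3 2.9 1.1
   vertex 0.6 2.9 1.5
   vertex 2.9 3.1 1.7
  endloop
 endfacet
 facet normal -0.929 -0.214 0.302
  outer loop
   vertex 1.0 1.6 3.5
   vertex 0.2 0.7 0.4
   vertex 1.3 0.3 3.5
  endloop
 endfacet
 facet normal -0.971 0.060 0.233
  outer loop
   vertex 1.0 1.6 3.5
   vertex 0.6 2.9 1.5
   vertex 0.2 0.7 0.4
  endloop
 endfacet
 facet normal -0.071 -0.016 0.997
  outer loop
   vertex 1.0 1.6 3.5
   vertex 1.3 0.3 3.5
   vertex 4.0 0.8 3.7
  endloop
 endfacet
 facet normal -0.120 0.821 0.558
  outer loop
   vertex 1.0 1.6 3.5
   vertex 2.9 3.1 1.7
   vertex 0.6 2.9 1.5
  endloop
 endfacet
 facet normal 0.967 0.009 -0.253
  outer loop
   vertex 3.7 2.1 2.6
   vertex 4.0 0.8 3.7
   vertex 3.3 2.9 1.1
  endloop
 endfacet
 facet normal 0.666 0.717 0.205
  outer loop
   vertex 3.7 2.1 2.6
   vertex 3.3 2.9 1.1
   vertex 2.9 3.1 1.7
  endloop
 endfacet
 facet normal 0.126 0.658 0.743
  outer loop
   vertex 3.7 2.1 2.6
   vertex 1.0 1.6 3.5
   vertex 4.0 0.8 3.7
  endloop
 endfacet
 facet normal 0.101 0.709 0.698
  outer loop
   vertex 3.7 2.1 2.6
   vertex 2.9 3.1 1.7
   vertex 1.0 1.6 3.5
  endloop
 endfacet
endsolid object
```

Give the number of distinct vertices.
8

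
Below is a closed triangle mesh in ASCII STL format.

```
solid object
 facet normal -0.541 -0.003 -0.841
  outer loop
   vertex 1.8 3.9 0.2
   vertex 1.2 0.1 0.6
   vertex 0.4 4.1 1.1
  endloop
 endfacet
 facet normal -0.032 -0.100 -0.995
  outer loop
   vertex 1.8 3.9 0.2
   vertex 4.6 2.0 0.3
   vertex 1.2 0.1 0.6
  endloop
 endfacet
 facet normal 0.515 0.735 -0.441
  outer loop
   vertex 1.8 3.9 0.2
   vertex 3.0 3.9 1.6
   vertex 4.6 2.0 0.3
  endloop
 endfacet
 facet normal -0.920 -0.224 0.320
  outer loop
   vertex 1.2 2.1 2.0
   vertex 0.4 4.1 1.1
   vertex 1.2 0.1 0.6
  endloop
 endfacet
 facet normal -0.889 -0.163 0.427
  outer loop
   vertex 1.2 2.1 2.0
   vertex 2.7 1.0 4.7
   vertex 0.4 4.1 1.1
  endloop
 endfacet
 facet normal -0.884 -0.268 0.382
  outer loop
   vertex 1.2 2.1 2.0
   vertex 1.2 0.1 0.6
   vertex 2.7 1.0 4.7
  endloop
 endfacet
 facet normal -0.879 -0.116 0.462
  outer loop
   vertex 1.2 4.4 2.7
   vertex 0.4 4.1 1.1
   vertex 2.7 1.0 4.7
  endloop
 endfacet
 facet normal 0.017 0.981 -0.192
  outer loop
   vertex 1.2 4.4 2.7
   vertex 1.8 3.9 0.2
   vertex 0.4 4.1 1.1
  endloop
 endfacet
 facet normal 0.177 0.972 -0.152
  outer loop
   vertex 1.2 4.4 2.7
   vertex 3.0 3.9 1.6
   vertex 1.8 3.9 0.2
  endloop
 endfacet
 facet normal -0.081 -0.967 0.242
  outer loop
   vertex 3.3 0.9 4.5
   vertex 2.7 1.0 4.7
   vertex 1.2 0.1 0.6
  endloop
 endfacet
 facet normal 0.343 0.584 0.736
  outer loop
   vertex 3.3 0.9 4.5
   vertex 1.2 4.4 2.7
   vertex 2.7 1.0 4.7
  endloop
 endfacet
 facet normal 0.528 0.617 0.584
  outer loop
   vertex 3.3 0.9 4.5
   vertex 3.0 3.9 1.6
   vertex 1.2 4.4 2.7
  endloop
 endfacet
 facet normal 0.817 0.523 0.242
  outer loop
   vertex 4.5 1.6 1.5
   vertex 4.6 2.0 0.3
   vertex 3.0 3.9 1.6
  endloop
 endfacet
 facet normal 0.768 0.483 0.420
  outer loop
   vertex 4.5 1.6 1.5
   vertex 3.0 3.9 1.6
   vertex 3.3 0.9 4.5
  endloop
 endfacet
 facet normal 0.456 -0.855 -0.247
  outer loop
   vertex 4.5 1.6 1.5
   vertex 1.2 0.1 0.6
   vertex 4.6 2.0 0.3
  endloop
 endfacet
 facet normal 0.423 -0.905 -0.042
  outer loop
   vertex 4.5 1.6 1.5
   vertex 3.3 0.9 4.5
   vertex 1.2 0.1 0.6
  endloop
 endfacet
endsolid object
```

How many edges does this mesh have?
24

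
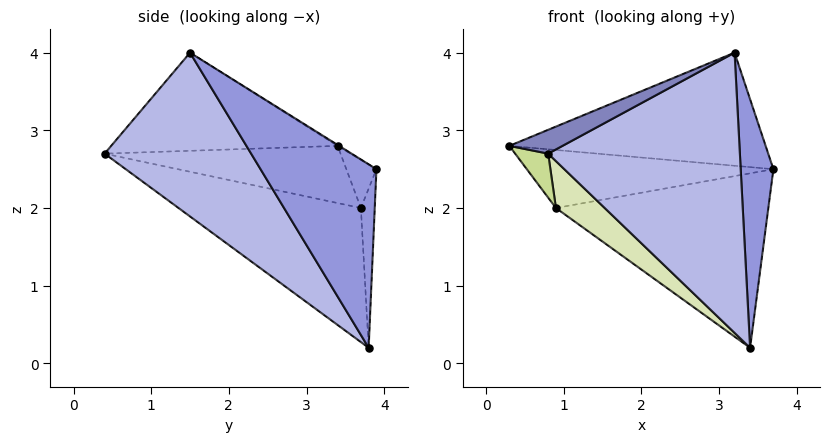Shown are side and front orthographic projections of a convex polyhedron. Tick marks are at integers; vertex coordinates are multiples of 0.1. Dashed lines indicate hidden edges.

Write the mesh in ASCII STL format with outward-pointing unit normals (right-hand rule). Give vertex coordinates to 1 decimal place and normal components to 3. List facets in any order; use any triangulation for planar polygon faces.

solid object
 facet normal -0.003 0.530 0.848
  outer loop
   vertex 3.2 1.5 4.0
   vertex 3.7 3.9 2.5
   vertex 0.3 3.4 2.8
  endloop
 endfacet
 facet normal -0.437 -0.103 0.894
  outer loop
   vertex 3.2 1.5 4.0
   vertex 0.3 3.4 2.8
   vertex 0.8 0.4 2.7
  endloop
 endfacet
 facet normal 0.956 -0.270 -0.113
  outer loop
   vertex 3.2 1.5 4.0
   vertex 3.4 3.8 0.2
   vertex 3.7 3.9 2.5
  endloop
 endfacet
 facet normal 0.554 -0.725 -0.410
  outer loop
   vertex 3.2 1.5 4.0
   vertex 0.8 0.4 2.7
   vertex 3.4 3.8 0.2
  endloop
 endfacet
 facet normal -0.117 0.956 0.271
  outer loop
   vertex 0.9 3.7 2.0
   vertex 0.3 3.4 2.8
   vertex 3.7 3.9 2.5
  endloop
 endfacet
 facet normal -0.065 0.997 -0.035
  outer loop
   vertex 0.9 3.7 2.0
   vertex 3.7 3.9 2.5
   vertex 3.4 3.8 0.2
  endloop
 endfacet
 facet normal -0.775 -0.108 -0.622
  outer loop
   vertex 0.9 3.7 2.0
   vertex 0.8 0.4 2.7
   vertex 0.3 3.4 2.8
  endloop
 endfacet
 facet normal -0.573 -0.153 -0.805
  outer loop
   vertex 0.9 3.7 2.0
   vertex 3.4 3.8 0.2
   vertex 0.8 0.4 2.7
  endloop
 endfacet
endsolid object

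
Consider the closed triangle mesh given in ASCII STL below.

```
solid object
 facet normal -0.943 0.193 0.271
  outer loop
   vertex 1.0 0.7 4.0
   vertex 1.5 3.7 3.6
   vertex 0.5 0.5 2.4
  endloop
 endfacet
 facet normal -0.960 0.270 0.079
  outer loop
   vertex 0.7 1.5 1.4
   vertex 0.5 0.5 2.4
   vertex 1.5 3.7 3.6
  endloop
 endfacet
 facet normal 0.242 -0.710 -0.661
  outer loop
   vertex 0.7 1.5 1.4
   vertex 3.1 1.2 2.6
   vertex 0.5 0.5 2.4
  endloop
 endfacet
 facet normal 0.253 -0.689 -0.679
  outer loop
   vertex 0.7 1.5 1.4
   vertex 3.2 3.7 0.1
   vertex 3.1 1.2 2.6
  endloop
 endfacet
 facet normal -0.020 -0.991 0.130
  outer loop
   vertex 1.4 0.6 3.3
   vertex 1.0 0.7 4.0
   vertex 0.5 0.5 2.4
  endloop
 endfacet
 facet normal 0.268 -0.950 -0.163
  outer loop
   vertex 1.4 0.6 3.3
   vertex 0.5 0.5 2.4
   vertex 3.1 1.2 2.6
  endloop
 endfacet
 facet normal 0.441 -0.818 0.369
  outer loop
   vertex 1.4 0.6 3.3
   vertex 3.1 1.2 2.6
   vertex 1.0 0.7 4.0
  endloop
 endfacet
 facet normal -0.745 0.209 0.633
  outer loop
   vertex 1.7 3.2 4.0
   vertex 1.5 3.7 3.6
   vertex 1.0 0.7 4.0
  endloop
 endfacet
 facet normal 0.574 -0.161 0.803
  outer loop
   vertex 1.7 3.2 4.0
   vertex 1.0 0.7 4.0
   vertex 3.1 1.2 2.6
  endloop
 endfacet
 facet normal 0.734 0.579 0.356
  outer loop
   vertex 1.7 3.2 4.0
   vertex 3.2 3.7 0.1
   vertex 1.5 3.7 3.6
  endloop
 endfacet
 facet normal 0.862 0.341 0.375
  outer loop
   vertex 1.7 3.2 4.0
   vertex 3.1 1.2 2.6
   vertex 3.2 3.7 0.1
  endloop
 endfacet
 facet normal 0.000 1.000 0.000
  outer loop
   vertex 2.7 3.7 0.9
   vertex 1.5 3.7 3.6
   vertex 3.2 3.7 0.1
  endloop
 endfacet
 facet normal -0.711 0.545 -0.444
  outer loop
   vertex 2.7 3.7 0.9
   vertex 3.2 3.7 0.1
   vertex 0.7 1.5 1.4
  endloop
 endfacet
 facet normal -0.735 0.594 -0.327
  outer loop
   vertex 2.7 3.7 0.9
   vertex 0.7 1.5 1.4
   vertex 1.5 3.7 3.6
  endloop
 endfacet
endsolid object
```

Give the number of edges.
21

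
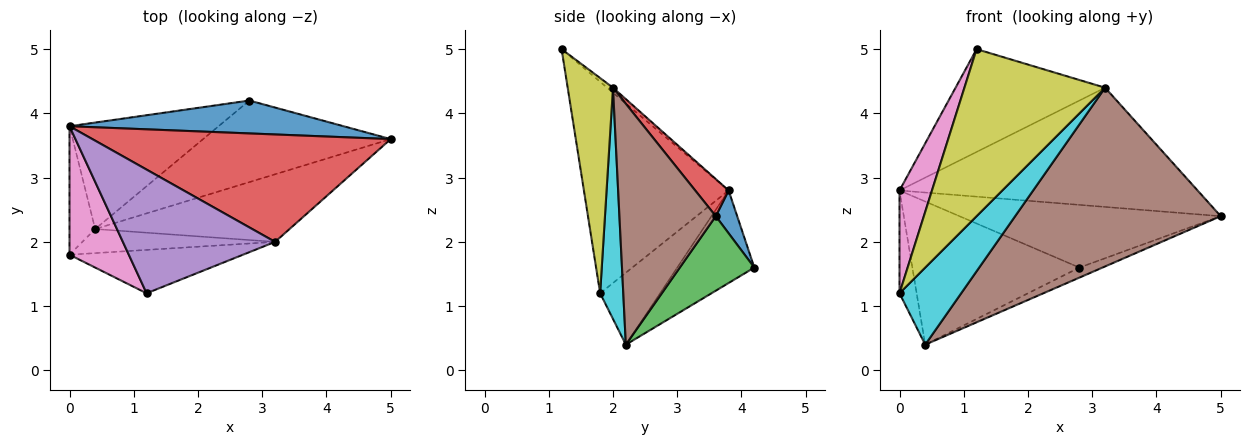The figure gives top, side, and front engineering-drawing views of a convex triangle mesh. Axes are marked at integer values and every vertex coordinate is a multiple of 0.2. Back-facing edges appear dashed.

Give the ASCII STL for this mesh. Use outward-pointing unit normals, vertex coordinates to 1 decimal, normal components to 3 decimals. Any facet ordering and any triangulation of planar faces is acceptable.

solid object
 facet normal 0.072 0.883 0.463
  outer loop
   vertex 2.8 4.2 1.6
   vertex 0.0 3.8 2.8
   vertex 5.0 3.6 2.4
  endloop
 endfacet
 facet normal -0.347 0.753 -0.560
  outer loop
   vertex 2.8 4.2 1.6
   vertex 0.4 2.2 0.4
   vertex 0.0 3.8 2.8
  endloop
 endfacet
 facet normal 0.367 0.114 -0.923
  outer loop
   vertex 2.8 4.2 1.6
   vertex 5.0 3.6 2.4
   vertex 0.4 2.2 0.4
  endloop
 endfacet
 facet normal 0.083 0.740 0.667
  outer loop
   vertex 3.2 2.0 4.4
   vertex 5.0 3.6 2.4
   vertex 0.0 3.8 2.8
  endloop
 endfacet
 facet normal -0.025 0.639 0.769
  outer loop
   vertex 3.2 2.0 4.4
   vertex 0.0 3.8 2.8
   vertex 1.2 1.2 5.0
  endloop
 endfacet
 facet normal 0.402 -0.857 -0.324
  outer loop
   vertex 3.2 2.0 4.4
   vertex 0.4 2.2 0.4
   vertex 5.0 3.6 2.4
  endloop
 endfacet
 facet normal -0.941 -0.211 0.264
  outer loop
   vertex 0.0 1.8 1.2
   vertex 1.2 1.2 5.0
   vertex 0.0 3.8 2.8
  endloop
 endfacet
 facet normal -0.909 0.260 -0.325
  outer loop
   vertex 0.0 1.8 1.2
   vertex 0.0 3.8 2.8
   vertex 0.4 2.2 0.4
  endloop
 endfacet
 facet normal 0.298 -0.924 -0.240
  outer loop
   vertex 0.0 1.8 1.2
   vertex 3.2 2.0 4.4
   vertex 1.2 1.2 5.0
  endloop
 endfacet
 facet normal 0.337 -0.899 -0.281
  outer loop
   vertex 0.0 1.8 1.2
   vertex 0.4 2.2 0.4
   vertex 3.2 2.0 4.4
  endloop
 endfacet
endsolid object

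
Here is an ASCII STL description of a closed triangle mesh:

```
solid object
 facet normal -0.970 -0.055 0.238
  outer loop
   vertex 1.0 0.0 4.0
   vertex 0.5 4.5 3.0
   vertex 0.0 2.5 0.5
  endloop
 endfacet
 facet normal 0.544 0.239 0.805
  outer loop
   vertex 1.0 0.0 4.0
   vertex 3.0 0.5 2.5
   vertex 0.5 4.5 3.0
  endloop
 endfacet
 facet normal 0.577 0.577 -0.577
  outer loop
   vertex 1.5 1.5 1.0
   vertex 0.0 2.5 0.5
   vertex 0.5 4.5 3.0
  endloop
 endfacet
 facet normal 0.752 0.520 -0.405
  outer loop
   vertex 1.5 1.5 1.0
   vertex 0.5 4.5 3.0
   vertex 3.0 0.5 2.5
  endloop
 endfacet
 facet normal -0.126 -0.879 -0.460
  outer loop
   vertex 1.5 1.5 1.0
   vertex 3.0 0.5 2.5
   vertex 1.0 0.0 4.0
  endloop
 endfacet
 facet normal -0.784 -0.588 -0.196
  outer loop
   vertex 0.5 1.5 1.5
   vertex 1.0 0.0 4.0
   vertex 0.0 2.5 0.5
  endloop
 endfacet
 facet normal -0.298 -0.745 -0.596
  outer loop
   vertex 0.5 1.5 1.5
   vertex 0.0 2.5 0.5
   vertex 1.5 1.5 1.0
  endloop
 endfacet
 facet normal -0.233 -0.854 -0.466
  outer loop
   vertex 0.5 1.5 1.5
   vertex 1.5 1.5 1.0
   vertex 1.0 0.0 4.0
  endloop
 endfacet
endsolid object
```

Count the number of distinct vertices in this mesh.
6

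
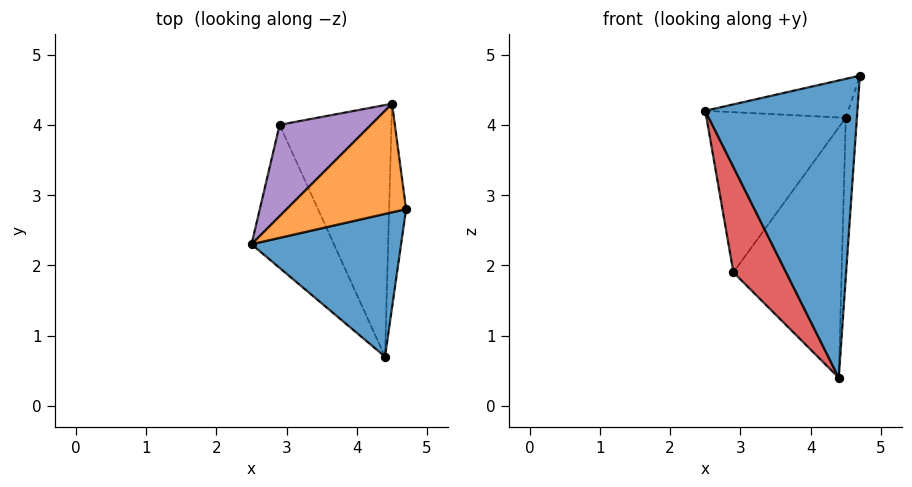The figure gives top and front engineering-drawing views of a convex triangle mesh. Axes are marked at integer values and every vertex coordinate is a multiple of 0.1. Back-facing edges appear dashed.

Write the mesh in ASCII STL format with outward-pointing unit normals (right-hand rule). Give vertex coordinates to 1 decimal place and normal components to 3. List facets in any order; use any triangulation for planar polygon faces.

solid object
 facet normal 0.106 -0.896 0.430
  outer loop
   vertex 4.4 0.7 0.4
   vertex 4.7 2.8 4.7
   vertex 2.5 2.3 4.2
  endloop
 endfacet
 facet normal -0.279 0.324 0.904
  outer loop
   vertex 4.5 4.3 4.1
   vertex 2.5 2.3 4.2
   vertex 4.7 2.8 4.7
  endloop
 endfacet
 facet normal 0.990 0.087 -0.112
  outer loop
   vertex 4.5 4.3 4.1
   vertex 4.7 2.8 4.7
   vertex 4.4 0.7 0.4
  endloop
 endfacet
 facet normal -0.904 -0.254 -0.345
  outer loop
   vertex 2.9 4.0 1.9
   vertex 4.4 0.7 0.4
   vertex 2.5 2.3 4.2
  endloop
 endfacet
 facet normal -0.645 0.664 0.379
  outer loop
   vertex 2.9 4.0 1.9
   vertex 2.5 2.3 4.2
   vertex 4.5 4.3 4.1
  endloop
 endfacet
 facet normal 0.644 0.539 -0.542
  outer loop
   vertex 2.9 4.0 1.9
   vertex 4.5 4.3 4.1
   vertex 4.4 0.7 0.4
  endloop
 endfacet
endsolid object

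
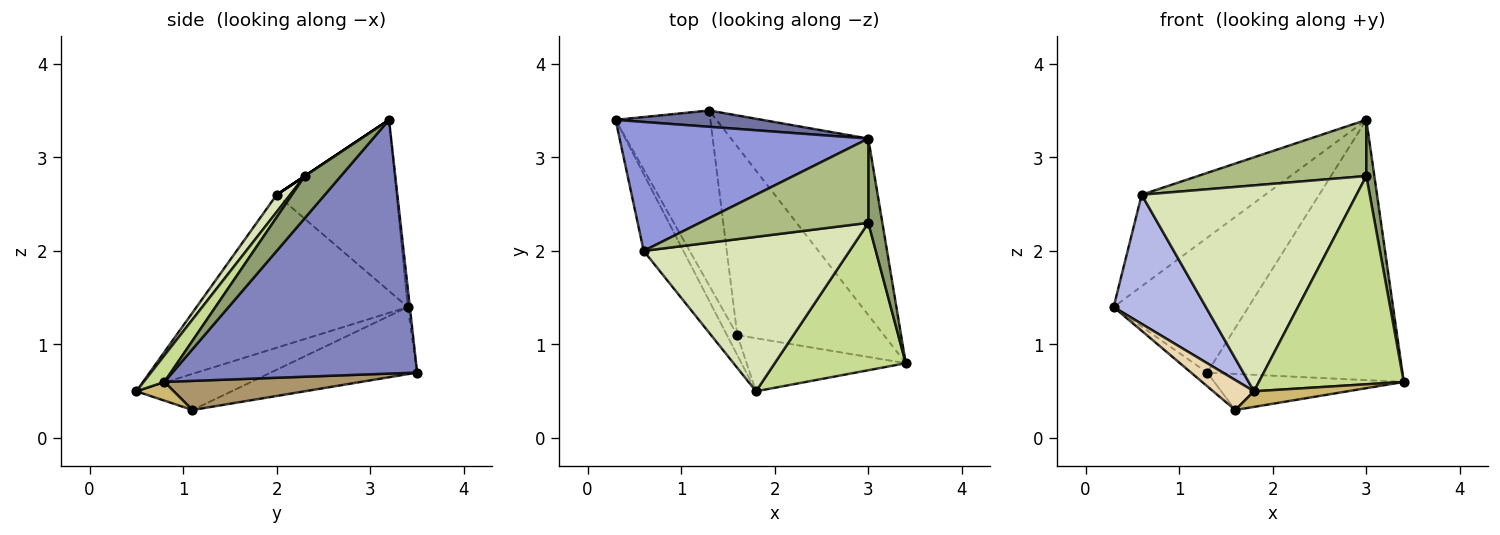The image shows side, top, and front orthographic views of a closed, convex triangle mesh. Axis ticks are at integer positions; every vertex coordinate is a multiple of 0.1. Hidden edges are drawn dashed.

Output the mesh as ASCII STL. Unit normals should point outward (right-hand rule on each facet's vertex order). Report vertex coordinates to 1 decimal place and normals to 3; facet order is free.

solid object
 facet normal -0.015 0.993 0.120
  outer loop
   vertex 1.3 3.5 0.7
   vertex 0.3 3.4 1.4
   vertex 3.0 3.2 3.4
  endloop
 endfacet
 facet normal 0.720 0.574 -0.389
  outer loop
   vertex 1.3 3.5 0.7
   vertex 3.0 3.2 3.4
   vertex 3.4 0.8 0.6
  endloop
 endfacet
 facet normal -0.489 0.505 0.711
  outer loop
   vertex 0.6 2.0 2.6
   vertex 3.0 3.2 3.4
   vertex 0.3 3.4 1.4
  endloop
 endfacet
 facet normal -0.892 -0.389 -0.231
  outer loop
   vertex 1.8 0.5 0.5
   vertex 0.6 2.0 2.6
   vertex 0.3 3.4 1.4
  endloop
 endfacet
 facet normal 0.928 -0.206 0.309
  outer loop
   vertex 3.0 2.3 2.8
   vertex 3.4 0.8 0.6
   vertex 3.0 3.2 3.4
  endloop
 endfacet
 facet normal 0.000 -0.555 0.832
  outer loop
   vertex 3.0 2.3 2.8
   vertex 3.0 3.2 3.4
   vertex 0.6 2.0 2.6
  endloop
 endfacet
 facet normal 0.116 -0.811 0.574
  outer loop
   vertex 3.0 2.3 2.8
   vertex 1.8 0.5 0.5
   vertex 3.4 0.8 0.6
  endloop
 endfacet
 facet normal 0.050 -0.799 0.599
  outer loop
   vertex 3.0 2.3 2.8
   vertex 0.6 2.0 2.6
   vertex 1.8 0.5 0.5
  endloop
 endfacet
 facet normal 0.191 0.185 -0.964
  outer loop
   vertex 1.6 1.1 0.3
   vertex 1.3 3.5 0.7
   vertex 3.4 0.8 0.6
  endloop
 endfacet
 facet normal 0.112 -0.280 -0.953
  outer loop
   vertex 1.6 1.1 0.3
   vertex 3.4 0.8 0.6
   vertex 1.8 0.5 0.5
  endloop
 endfacet
 facet normal -0.577 0.064 -0.815
  outer loop
   vertex 1.6 1.1 0.3
   vertex 0.3 3.4 1.4
   vertex 1.3 3.5 0.7
  endloop
 endfacet
 facet normal -0.889 -0.381 -0.254
  outer loop
   vertex 1.6 1.1 0.3
   vertex 1.8 0.5 0.5
   vertex 0.3 3.4 1.4
  endloop
 endfacet
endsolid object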